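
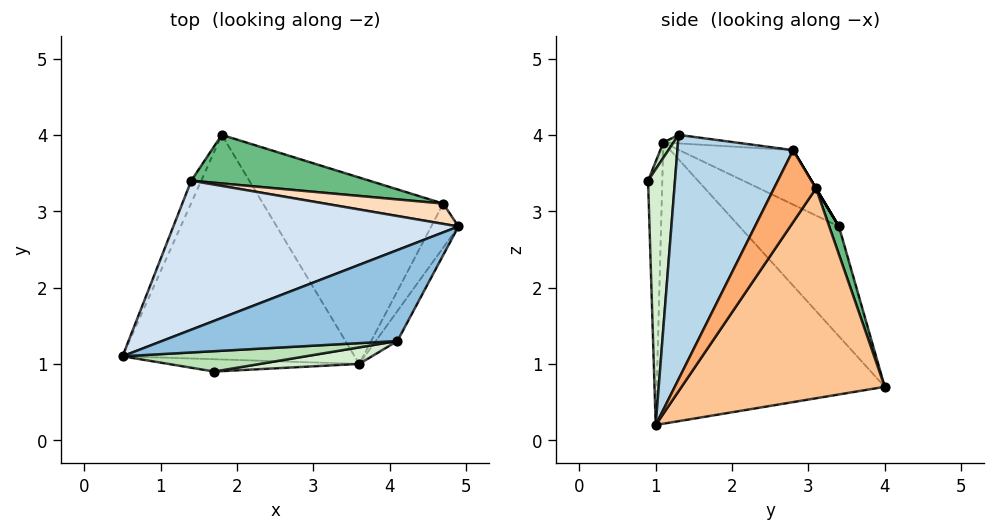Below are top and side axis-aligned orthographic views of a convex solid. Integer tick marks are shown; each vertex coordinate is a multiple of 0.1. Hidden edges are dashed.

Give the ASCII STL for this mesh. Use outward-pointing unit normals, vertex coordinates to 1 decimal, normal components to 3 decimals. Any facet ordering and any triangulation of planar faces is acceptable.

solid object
 facet normal -0.726 -0.336 -0.600
  outer loop
   vertex 3.6 1.0 0.2
   vertex 0.5 1.1 3.9
   vertex 1.8 4.0 0.7
  endloop
 endfacet
 facet normal -0.036 0.151 0.988
  outer loop
   vertex 4.1 1.3 4.0
   vertex 4.9 2.8 3.8
   vertex 0.5 1.1 3.9
  endloop
 endfacet
 facet normal 0.875 -0.477 -0.078
  outer loop
   vertex 4.1 1.3 4.0
   vertex 3.6 1.0 0.2
   vertex 4.9 2.8 3.8
  endloop
 endfacet
 facet normal -0.165 0.477 0.863
  outer loop
   vertex 1.4 3.4 2.8
   vertex 0.5 1.1 3.9
   vertex 4.9 2.8 3.8
  endloop
 endfacet
 facet normal -0.941 0.327 -0.086
  outer loop
   vertex 1.4 3.4 2.8
   vertex 1.8 4.0 0.7
   vertex 0.5 1.1 3.9
  endloop
 endfacet
 facet normal 0.935 0.033 -0.354
  outer loop
   vertex 4.7 3.1 3.3
   vertex 4.9 2.8 3.8
   vertex 3.6 1.0 0.2
  endloop
 endfacet
 facet normal 0.661 0.491 -0.567
  outer loop
   vertex 4.7 3.1 3.3
   vertex 3.6 1.0 0.2
   vertex 1.8 4.0 0.7
  endloop
 endfacet
 facet normal 0.000 0.857 0.514
  outer loop
   vertex 4.7 3.1 3.3
   vertex 1.4 3.4 2.8
   vertex 4.9 2.8 3.8
  endloop
 endfacet
 facet normal 0.044 0.958 0.282
  outer loop
   vertex 4.7 3.1 3.3
   vertex 1.8 4.0 0.7
   vertex 1.4 3.4 2.8
  endloop
 endfacet
 facet normal -0.229 -0.959 -0.166
  outer loop
   vertex 1.7 0.9 3.4
   vertex 0.5 1.1 3.9
   vertex 3.6 1.0 0.2
  endloop
 endfacet
 facet normal 0.037 -0.894 0.447
  outer loop
   vertex 1.7 0.9 3.4
   vertex 4.1 1.3 4.0
   vertex 0.5 1.1 3.9
  endloop
 endfacet
 facet normal 0.150 -0.987 0.058
  outer loop
   vertex 1.7 0.9 3.4
   vertex 3.6 1.0 0.2
   vertex 4.1 1.3 4.0
  endloop
 endfacet
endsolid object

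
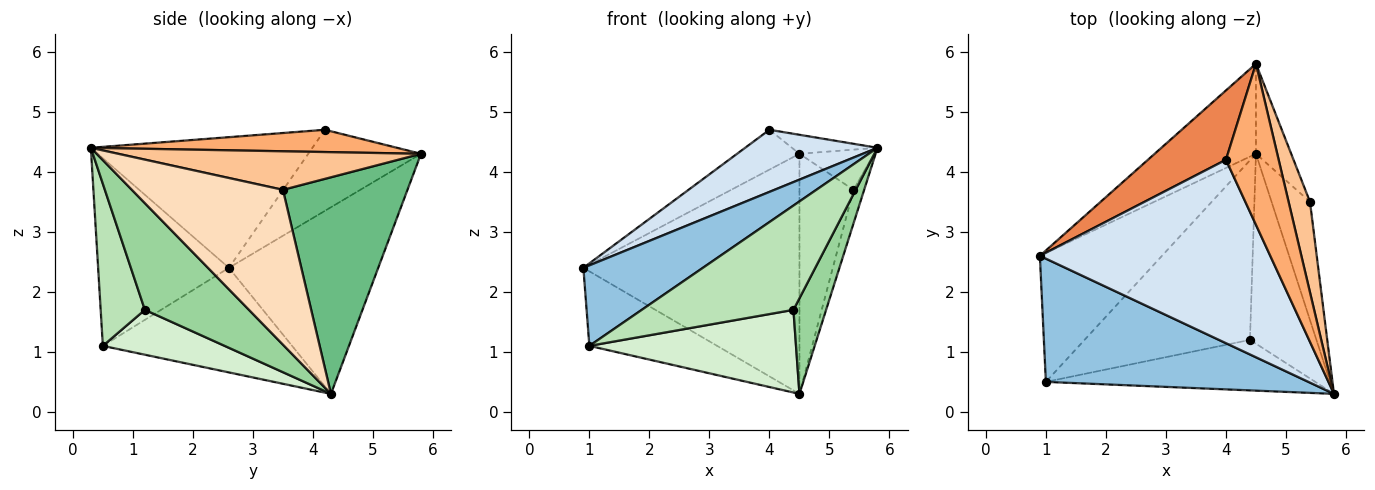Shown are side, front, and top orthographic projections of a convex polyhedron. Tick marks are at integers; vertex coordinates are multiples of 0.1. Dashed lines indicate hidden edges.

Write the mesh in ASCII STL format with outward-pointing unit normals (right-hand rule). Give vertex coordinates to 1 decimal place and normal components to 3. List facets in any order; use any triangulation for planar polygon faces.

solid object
 facet normal -0.543 0.786 -0.295
  outer loop
   vertex 4.5 4.3 0.3
   vertex 0.9 2.6 2.4
   vertex 4.5 5.8 4.3
  endloop
 endfacet
 facet normal -0.513 -0.469 0.718
  outer loop
   vertex 1.0 0.5 1.1
   vertex 5.8 0.3 4.4
   vertex 0.9 2.6 2.4
  endloop
 endfacet
 facet normal -0.596 0.402 -0.695
  outer loop
   vertex 1.0 0.5 1.1
   vertex 0.9 2.6 2.4
   vertex 4.5 4.3 0.3
  endloop
 endfacet
 facet normal -0.473 -0.283 0.834
  outer loop
   vertex 4.0 4.2 4.7
   vertex 0.9 2.6 2.4
   vertex 5.8 0.3 4.4
  endloop
 endfacet
 facet normal -0.669 0.370 0.644
  outer loop
   vertex 4.0 4.2 4.7
   vertex 4.5 5.8 4.3
   vertex 0.9 2.6 2.4
  endloop
 endfacet
 facet normal 0.387 0.108 0.916
  outer loop
   vertex 4.0 4.2 4.7
   vertex 5.8 0.3 4.4
   vertex 4.5 5.8 4.3
  endloop
 endfacet
 facet normal 0.855 0.211 0.475
  outer loop
   vertex 5.4 3.5 3.7
   vertex 4.5 5.8 4.3
   vertex 5.8 0.3 4.4
  endloop
 endfacet
 facet normal 0.968 0.068 -0.240
  outer loop
   vertex 5.4 3.5 3.7
   vertex 5.8 0.3 4.4
   vertex 4.5 4.3 0.3
  endloop
 endfacet
 facet normal 0.907 0.394 -0.148
  outer loop
   vertex 5.4 3.5 3.7
   vertex 4.5 4.3 0.3
   vertex 4.5 5.8 4.3
  endloop
 endfacet
 facet normal 0.820 -0.257 -0.511
  outer loop
   vertex 4.4 1.2 1.7
   vertex 4.5 4.3 0.3
   vertex 5.8 0.3 4.4
  endloop
 endfacet
 facet normal 0.254 -0.871 -0.422
  outer loop
   vertex 4.4 1.2 1.7
   vertex 5.8 0.3 4.4
   vertex 1.0 0.5 1.1
  endloop
 endfacet
 facet normal 0.239 -0.406 -0.882
  outer loop
   vertex 4.4 1.2 1.7
   vertex 1.0 0.5 1.1
   vertex 4.5 4.3 0.3
  endloop
 endfacet
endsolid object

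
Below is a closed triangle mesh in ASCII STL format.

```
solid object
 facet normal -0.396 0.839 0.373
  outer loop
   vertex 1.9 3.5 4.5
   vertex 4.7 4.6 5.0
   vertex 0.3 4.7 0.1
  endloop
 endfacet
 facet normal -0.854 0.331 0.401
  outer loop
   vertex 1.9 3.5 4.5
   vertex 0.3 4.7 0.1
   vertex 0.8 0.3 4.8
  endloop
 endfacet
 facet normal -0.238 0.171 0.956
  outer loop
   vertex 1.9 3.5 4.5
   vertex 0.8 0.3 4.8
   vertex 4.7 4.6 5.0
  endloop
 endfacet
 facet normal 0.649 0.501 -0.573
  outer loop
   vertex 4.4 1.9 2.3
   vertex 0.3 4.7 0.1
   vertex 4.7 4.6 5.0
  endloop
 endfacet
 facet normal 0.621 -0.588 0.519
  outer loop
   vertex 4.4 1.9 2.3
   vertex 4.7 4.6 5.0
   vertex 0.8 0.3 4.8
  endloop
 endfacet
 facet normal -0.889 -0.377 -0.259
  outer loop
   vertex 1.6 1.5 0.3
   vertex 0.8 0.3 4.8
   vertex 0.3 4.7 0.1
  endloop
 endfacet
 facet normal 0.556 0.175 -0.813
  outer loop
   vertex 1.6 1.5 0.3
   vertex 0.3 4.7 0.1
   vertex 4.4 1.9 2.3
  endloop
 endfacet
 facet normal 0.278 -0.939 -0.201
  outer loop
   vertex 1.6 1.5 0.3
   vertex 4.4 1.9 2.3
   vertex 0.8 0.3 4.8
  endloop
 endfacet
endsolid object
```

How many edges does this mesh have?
12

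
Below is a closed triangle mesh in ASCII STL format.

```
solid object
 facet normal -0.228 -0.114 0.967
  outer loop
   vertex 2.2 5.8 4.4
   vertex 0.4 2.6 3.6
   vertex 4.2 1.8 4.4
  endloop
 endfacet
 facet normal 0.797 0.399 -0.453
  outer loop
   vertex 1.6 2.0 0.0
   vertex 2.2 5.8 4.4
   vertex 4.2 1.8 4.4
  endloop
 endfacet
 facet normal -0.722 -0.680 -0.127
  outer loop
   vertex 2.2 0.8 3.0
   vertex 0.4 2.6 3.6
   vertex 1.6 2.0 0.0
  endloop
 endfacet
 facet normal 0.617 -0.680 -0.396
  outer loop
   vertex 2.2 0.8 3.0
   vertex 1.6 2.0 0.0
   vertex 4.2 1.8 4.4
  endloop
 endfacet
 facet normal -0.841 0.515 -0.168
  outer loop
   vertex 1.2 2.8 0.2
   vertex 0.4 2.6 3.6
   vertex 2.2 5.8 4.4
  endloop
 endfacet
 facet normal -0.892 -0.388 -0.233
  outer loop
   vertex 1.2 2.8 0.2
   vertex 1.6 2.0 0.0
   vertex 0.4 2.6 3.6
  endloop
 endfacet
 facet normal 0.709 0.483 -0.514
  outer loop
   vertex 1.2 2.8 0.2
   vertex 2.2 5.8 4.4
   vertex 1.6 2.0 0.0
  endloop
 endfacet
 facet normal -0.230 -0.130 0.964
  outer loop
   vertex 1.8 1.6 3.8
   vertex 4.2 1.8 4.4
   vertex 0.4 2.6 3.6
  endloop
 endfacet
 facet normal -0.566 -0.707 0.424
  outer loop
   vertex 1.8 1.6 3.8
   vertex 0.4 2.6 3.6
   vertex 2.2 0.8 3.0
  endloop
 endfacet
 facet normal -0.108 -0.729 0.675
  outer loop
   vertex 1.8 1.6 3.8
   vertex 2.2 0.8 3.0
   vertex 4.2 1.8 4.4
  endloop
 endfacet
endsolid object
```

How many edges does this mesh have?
15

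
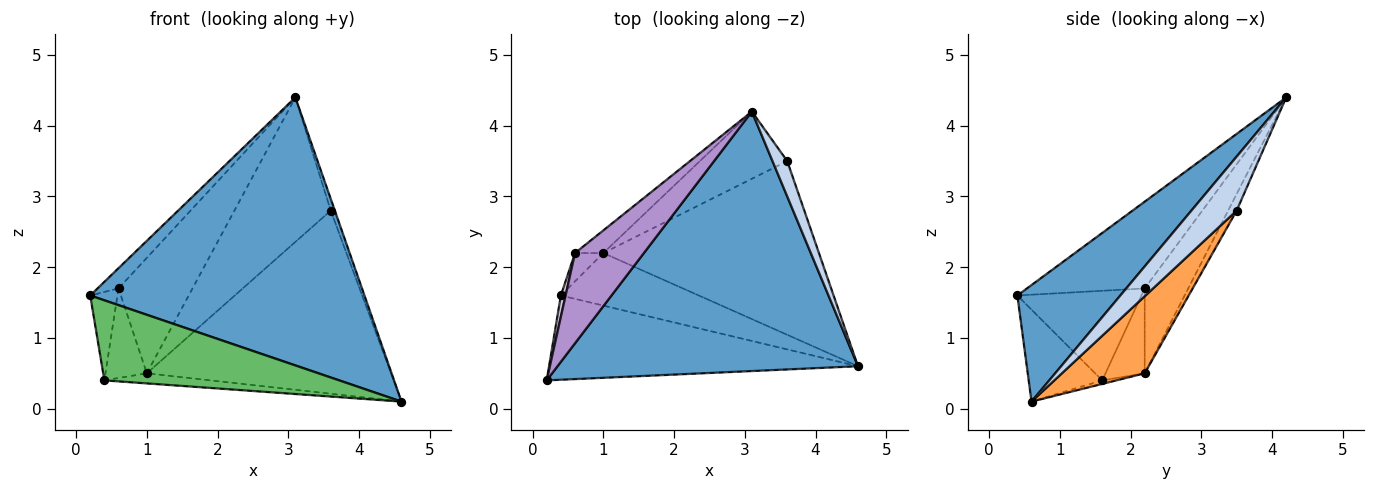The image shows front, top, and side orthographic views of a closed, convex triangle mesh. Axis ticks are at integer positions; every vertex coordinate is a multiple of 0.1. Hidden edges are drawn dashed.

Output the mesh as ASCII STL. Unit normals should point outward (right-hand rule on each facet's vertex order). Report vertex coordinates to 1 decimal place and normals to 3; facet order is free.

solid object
 facet normal 0.260 -0.694 0.672
  outer loop
   vertex 3.1 4.2 4.4
   vertex 0.2 0.4 1.6
   vertex 4.6 0.6 0.1
  endloop
 endfacet
 facet normal 0.961 0.087 0.262
  outer loop
   vertex 3.6 3.5 2.8
   vertex 3.1 4.2 4.4
   vertex 4.6 0.6 0.1
  endloop
 endfacet
 facet normal 0.239 0.705 -0.668
  outer loop
   vertex 1.0 2.2 0.5
   vertex 3.6 3.5 2.8
   vertex 4.6 0.6 0.1
  endloop
 endfacet
 facet normal -0.080 0.904 -0.420
  outer loop
   vertex 1.0 2.2 0.5
   vertex 3.1 4.2 4.4
   vertex 3.6 3.5 2.8
  endloop
 endfacet
 facet normal -0.211 -0.673 -0.709
  outer loop
   vertex 0.4 1.6 0.4
   vertex 4.6 0.6 0.1
   vertex 0.2 0.4 1.6
  endloop
 endfacet
 facet normal -0.025 0.189 -0.982
  outer loop
   vertex 0.4 1.6 0.4
   vertex 1.0 2.2 0.5
   vertex 4.6 0.6 0.1
  endloop
 endfacet
 facet normal -0.500 0.850 -0.167
  outer loop
   vertex 0.6 2.2 1.7
   vertex 3.1 4.2 4.4
   vertex 1.0 2.2 0.5
  endloop
 endfacet
 facet normal -0.670 0.708 -0.223
  outer loop
   vertex 0.6 2.2 1.7
   vertex 1.0 2.2 0.5
   vertex 0.4 1.6 0.4
  endloop
 endfacet
 facet normal -0.776 0.138 0.616
  outer loop
   vertex 0.6 2.2 1.7
   vertex 0.2 0.4 1.6
   vertex 3.1 4.2 4.4
  endloop
 endfacet
 facet normal -0.975 0.214 0.051
  outer loop
   vertex 0.6 2.2 1.7
   vertex 0.4 1.6 0.4
   vertex 0.2 0.4 1.6
  endloop
 endfacet
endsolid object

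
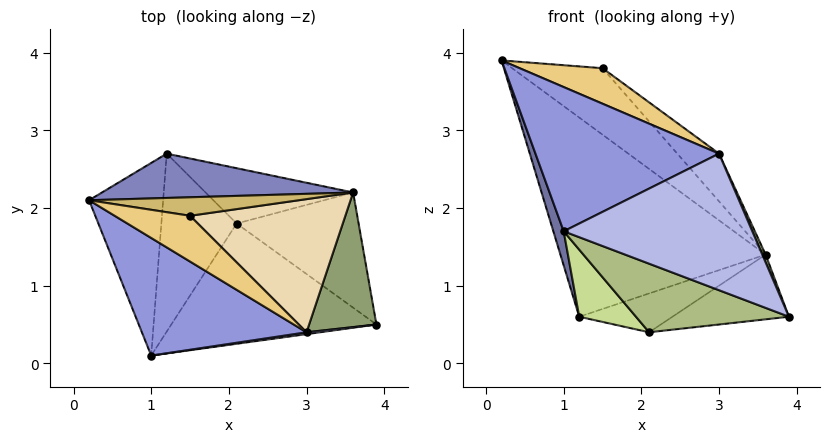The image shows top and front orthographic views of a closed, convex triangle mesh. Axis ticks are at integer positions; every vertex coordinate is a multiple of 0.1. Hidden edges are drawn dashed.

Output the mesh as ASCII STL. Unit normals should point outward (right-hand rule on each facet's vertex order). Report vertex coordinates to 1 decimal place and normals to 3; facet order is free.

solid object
 facet normal -0.953 -0.053 -0.298
  outer loop
   vertex 1.2 2.7 0.6
   vertex 1.0 0.1 1.7
   vertex 0.2 2.1 3.9
  endloop
 endfacet
 facet normal 0.130 0.968 0.215
  outer loop
   vertex 3.6 2.2 1.4
   vertex 1.2 2.7 0.6
   vertex 0.2 2.1 3.9
  endloop
 endfacet
 facet normal -0.196 -0.760 0.620
  outer loop
   vertex 3.0 0.4 2.7
   vertex 0.2 2.1 3.9
   vertex 1.0 0.1 1.7
  endloop
 endfacet
 facet normal 0.142 -0.990 0.014
  outer loop
   vertex 3.0 0.4 2.7
   vertex 1.0 0.1 1.7
   vertex 3.9 0.5 0.6
  endloop
 endfacet
 facet normal 0.919 -0.023 0.393
  outer loop
   vertex 3.0 0.4 2.7
   vertex 3.9 0.5 0.6
   vertex 3.6 2.2 1.4
  endloop
 endfacet
 facet normal -0.253 -0.479 -0.841
  outer loop
   vertex 2.1 1.8 0.4
   vertex 3.9 0.5 0.6
   vertex 1.0 0.1 1.7
  endloop
 endfacet
 facet normal -0.489 -0.308 -0.816
  outer loop
   vertex 2.1 1.8 0.4
   vertex 1.0 0.1 1.7
   vertex 1.2 2.7 0.6
  endloop
 endfacet
 facet normal 0.411 0.447 -0.795
  outer loop
   vertex 2.1 1.8 0.4
   vertex 3.6 2.2 1.4
   vertex 3.9 0.5 0.6
  endloop
 endfacet
 facet normal 0.365 0.535 -0.762
  outer loop
   vertex 2.1 1.8 0.4
   vertex 1.2 2.7 0.6
   vertex 3.6 2.2 1.4
  endloop
 endfacet
 facet normal 0.166 0.950 0.264
  outer loop
   vertex 1.5 1.9 3.8
   vertex 3.6 2.2 1.4
   vertex 0.2 2.1 3.9
  endloop
 endfacet
 facet normal -0.034 -0.613 0.790
  outer loop
   vertex 1.5 1.9 3.8
   vertex 0.2 2.1 3.9
   vertex 3.0 0.4 2.7
  endloop
 endfacet
 facet normal 0.717 0.235 0.657
  outer loop
   vertex 1.5 1.9 3.8
   vertex 3.0 0.4 2.7
   vertex 3.6 2.2 1.4
  endloop
 endfacet
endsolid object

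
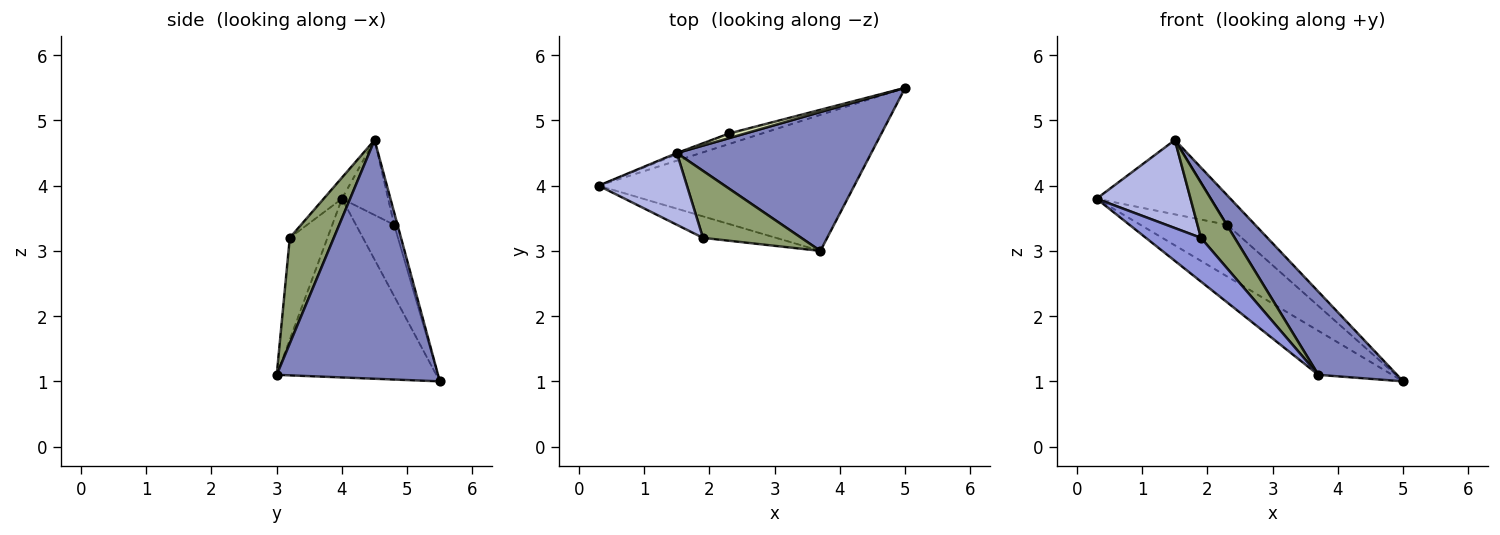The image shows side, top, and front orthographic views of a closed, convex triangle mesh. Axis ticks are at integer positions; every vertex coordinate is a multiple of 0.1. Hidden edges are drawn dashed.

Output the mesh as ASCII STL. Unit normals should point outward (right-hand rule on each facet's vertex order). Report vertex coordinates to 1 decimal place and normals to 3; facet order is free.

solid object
 facet normal -0.554 0.256 -0.792
  outer loop
   vertex 3.7 3.0 1.1
   vertex 0.3 4.0 3.8
   vertex 5.0 5.5 1.0
  endloop
 endfacet
 facet normal 0.725 -0.354 0.591
  outer loop
   vertex 1.5 4.5 4.7
   vertex 3.7 3.0 1.1
   vertex 5.0 5.5 1.0
  endloop
 endfacet
 facet normal -0.523 -0.765 -0.376
  outer loop
   vertex 1.9 3.2 3.2
   vertex 0.3 4.0 3.8
   vertex 3.7 3.0 1.1
  endloop
 endfacet
 facet normal -0.149 -0.767 0.625
  outer loop
   vertex 1.9 3.2 3.2
   vertex 1.5 4.5 4.7
   vertex 0.3 4.0 3.8
  endloop
 endfacet
 facet normal 0.639 -0.489 0.594
  outer loop
   vertex 1.9 3.2 3.2
   vertex 3.7 3.0 1.1
   vertex 1.5 4.5 4.7
  endloop
 endfacet
 facet normal -0.397 0.899 -0.184
  outer loop
   vertex 2.3 4.8 3.4
   vertex 5.0 5.5 1.0
   vertex 0.3 4.0 3.8
  endloop
 endfacet
 facet normal -0.374 0.927 -0.016
  outer loop
   vertex 2.3 4.8 3.4
   vertex 0.3 4.0 3.8
   vertex 1.5 4.5 4.7
  endloop
 endfacet
 facet normal -0.117 0.981 0.154
  outer loop
   vertex 2.3 4.8 3.4
   vertex 1.5 4.5 4.7
   vertex 5.0 5.5 1.0
  endloop
 endfacet
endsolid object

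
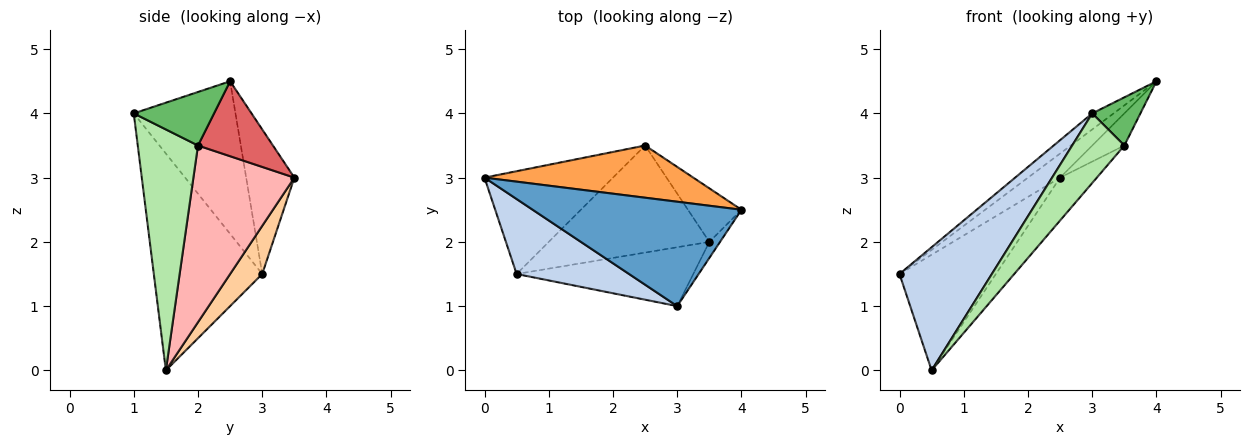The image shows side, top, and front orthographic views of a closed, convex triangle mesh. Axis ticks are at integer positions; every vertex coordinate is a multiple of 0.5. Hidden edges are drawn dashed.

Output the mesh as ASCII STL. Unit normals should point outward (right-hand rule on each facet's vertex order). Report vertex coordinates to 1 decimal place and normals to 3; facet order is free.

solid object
 facet normal -0.586 0.123 0.801
  outer loop
   vertex 3.0 1.0 4.0
   vertex 4.0 2.5 4.5
   vertex 0.0 3.0 1.5
  endloop
 endfacet
 facet normal -0.708 -0.603 0.367
  outer loop
   vertex 0.5 1.5 0.0
   vertex 3.0 1.0 4.0
   vertex 0.0 3.0 1.5
  endloop
 endfacet
 facet normal -0.532 0.355 0.769
  outer loop
   vertex 2.5 3.5 3.0
   vertex 0.0 3.0 1.5
   vertex 4.0 2.5 4.5
  endloop
 endfacet
 facet normal 0.242 0.725 -0.645
  outer loop
   vertex 2.5 3.5 3.0
   vertex 0.5 1.5 0.0
   vertex 0.0 3.0 1.5
  endloop
 endfacet
 facet normal 0.845 -0.507 -0.169
  outer loop
   vertex 3.5 2.0 3.5
   vertex 4.0 2.5 4.5
   vertex 3.0 1.0 4.0
  endloop
 endfacet
 facet normal 0.661 -0.573 -0.485
  outer loop
   vertex 3.5 2.0 3.5
   vertex 3.0 1.0 4.0
   vertex 0.5 1.5 0.0
  endloop
 endfacet
 facet normal 0.768 0.329 -0.549
  outer loop
   vertex 3.5 2.0 3.5
   vertex 2.5 3.5 3.0
   vertex 4.0 2.5 4.5
  endloop
 endfacet
 facet normal 0.715 0.260 -0.650
  outer loop
   vertex 3.5 2.0 3.5
   vertex 0.5 1.5 0.0
   vertex 2.5 3.5 3.0
  endloop
 endfacet
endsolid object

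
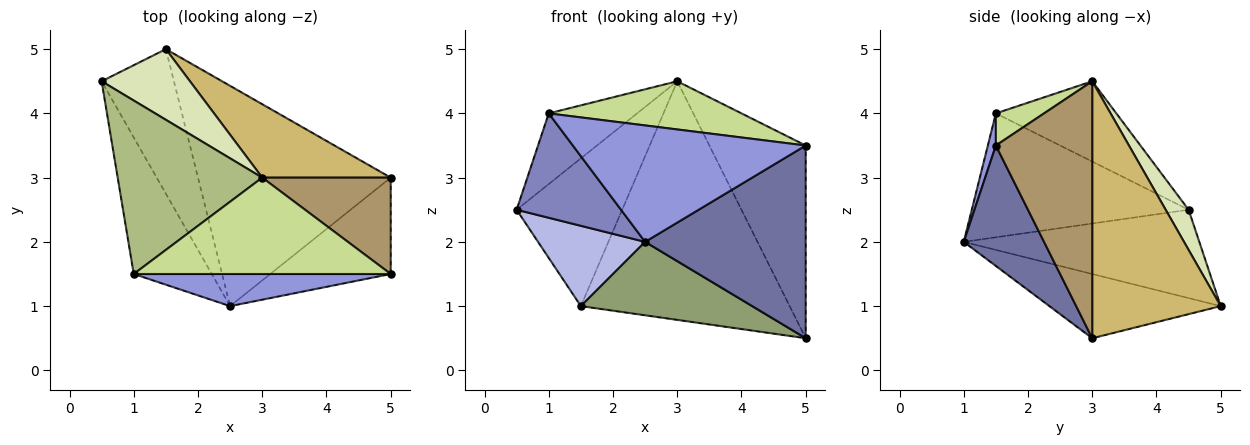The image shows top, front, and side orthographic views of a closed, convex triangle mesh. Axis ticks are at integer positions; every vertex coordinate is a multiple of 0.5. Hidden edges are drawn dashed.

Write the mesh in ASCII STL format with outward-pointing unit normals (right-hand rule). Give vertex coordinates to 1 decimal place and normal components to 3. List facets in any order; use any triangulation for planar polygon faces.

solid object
 facet normal 0.408 -0.816 -0.408
  outer loop
   vertex 5.0 3.0 0.5
   vertex 5.0 1.5 3.5
   vertex 2.5 1.0 2.0
  endloop
 endfacet
 facet normal -0.784 -0.377 -0.493
  outer loop
   vertex 1.0 1.5 4.0
   vertex 0.5 4.5 2.5
   vertex 2.5 1.0 2.0
  endloop
 endfacet
 facet normal 0.033 -0.963 0.266
  outer loop
   vertex 1.0 1.5 4.0
   vertex 2.5 1.0 2.0
   vertex 5.0 1.5 3.5
  endloop
 endfacet
 facet normal -0.730 -0.332 -0.597
  outer loop
   vertex 1.5 5.0 1.0
   vertex 2.5 1.0 2.0
   vertex 0.5 4.5 2.5
  endloop
 endfacet
 facet normal -0.302 -0.302 -0.905
  outer loop
   vertex 1.5 5.0 1.0
   vertex 5.0 3.0 0.5
   vertex 2.5 1.0 2.0
  endloop
 endfacet
 facet normal -0.457 0.335 0.823
  outer loop
   vertex 3.0 3.0 4.5
   vertex 0.5 4.5 2.5
   vertex 1.0 1.5 4.0
  endloop
 endfacet
 facet normal 0.111 -0.444 0.889
  outer loop
   vertex 3.0 3.0 4.5
   vertex 1.0 1.5 4.0
   vertex 5.0 1.5 3.5
  endloop
 endfacet
 facet normal 0.192 0.885 0.423
  outer loop
   vertex 3.0 3.0 4.5
   vertex 1.5 5.0 1.0
   vertex 0.5 4.5 2.5
  endloop
 endfacet
 facet normal 0.667 0.667 0.333
  outer loop
   vertex 3.0 3.0 4.5
   vertex 5.0 1.5 3.5
   vertex 5.0 3.0 0.5
  endloop
 endfacet
 facet normal 0.507 0.824 0.253
  outer loop
   vertex 3.0 3.0 4.5
   vertex 5.0 3.0 0.5
   vertex 1.5 5.0 1.0
  endloop
 endfacet
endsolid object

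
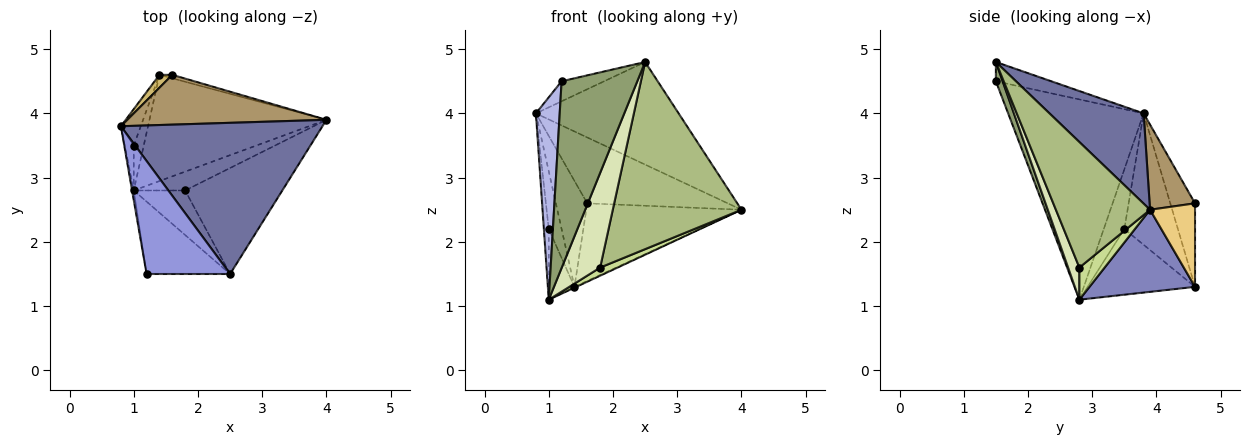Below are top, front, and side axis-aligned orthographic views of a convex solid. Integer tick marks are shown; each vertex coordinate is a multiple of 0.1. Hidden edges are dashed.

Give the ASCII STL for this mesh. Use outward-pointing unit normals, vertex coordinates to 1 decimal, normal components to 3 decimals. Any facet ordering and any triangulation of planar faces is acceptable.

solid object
 facet normal 0.347 0.527 0.776
  outer loop
   vertex 2.5 1.5 4.8
   vertex 4.0 3.9 2.5
   vertex 0.8 3.8 4.0
  endloop
 endfacet
 facet normal 0.421 0.007 -0.907
  outer loop
   vertex 1.4 4.6 1.3
   vertex 4.0 3.9 2.5
   vertex 1.0 2.8 1.1
  endloop
 endfacet
 facet normal -0.222 0.170 0.960
  outer loop
   vertex 1.2 1.5 4.5
   vertex 2.5 1.5 4.8
   vertex 0.8 3.8 4.0
  endloop
 endfacet
 facet normal -0.985 -0.173 -0.008
  outer loop
   vertex 1.2 1.5 4.5
   vertex 0.8 3.8 4.0
   vertex 1.0 2.8 1.1
  endloop
 endfacet
 facet normal 0.083 -0.929 -0.360
  outer loop
   vertex 1.2 1.5 4.5
   vertex 1.0 2.8 1.1
   vertex 2.5 1.5 4.8
  endloop
 endfacet
 facet normal 0.537 -0.734 -0.416
  outer loop
   vertex 1.8 2.8 1.6
   vertex 4.0 3.9 2.5
   vertex 2.5 1.5 4.8
  endloop
 endfacet
 facet normal 0.498 -0.344 -0.796
  outer loop
   vertex 1.8 2.8 1.6
   vertex 1.0 2.8 1.1
   vertex 4.0 3.9 2.5
  endloop
 endfacet
 facet normal 0.257 -0.874 -0.411
  outer loop
   vertex 1.8 2.8 1.6
   vertex 2.5 1.5 4.8
   vertex 1.0 2.8 1.1
  endloop
 endfacet
 facet normal 0.250 0.772 0.584
  outer loop
   vertex 1.6 4.6 2.6
   vertex 0.8 3.8 4.0
   vertex 4.0 3.9 2.5
  endloop
 endfacet
 facet normal -0.616 0.782 0.095
  outer loop
   vertex 1.6 4.6 2.6
   vertex 1.4 4.6 1.3
   vertex 0.8 3.8 4.0
  endloop
 endfacet
 facet normal 0.278 0.960 -0.043
  outer loop
   vertex 1.6 4.6 2.6
   vertex 4.0 3.9 2.5
   vertex 1.4 4.6 1.3
  endloop
 endfacet
 facet normal -0.963 0.228 -0.145
  outer loop
   vertex 1.0 3.5 2.2
   vertex 1.0 2.8 1.1
   vertex 0.8 3.8 4.0
  endloop
 endfacet
 facet normal -0.962 0.231 -0.145
  outer loop
   vertex 1.0 3.5 2.2
   vertex 0.8 3.8 4.0
   vertex 1.4 4.6 1.3
  endloop
 endfacet
 facet normal -0.962 0.230 -0.146
  outer loop
   vertex 1.0 3.5 2.2
   vertex 1.4 4.6 1.3
   vertex 1.0 2.8 1.1
  endloop
 endfacet
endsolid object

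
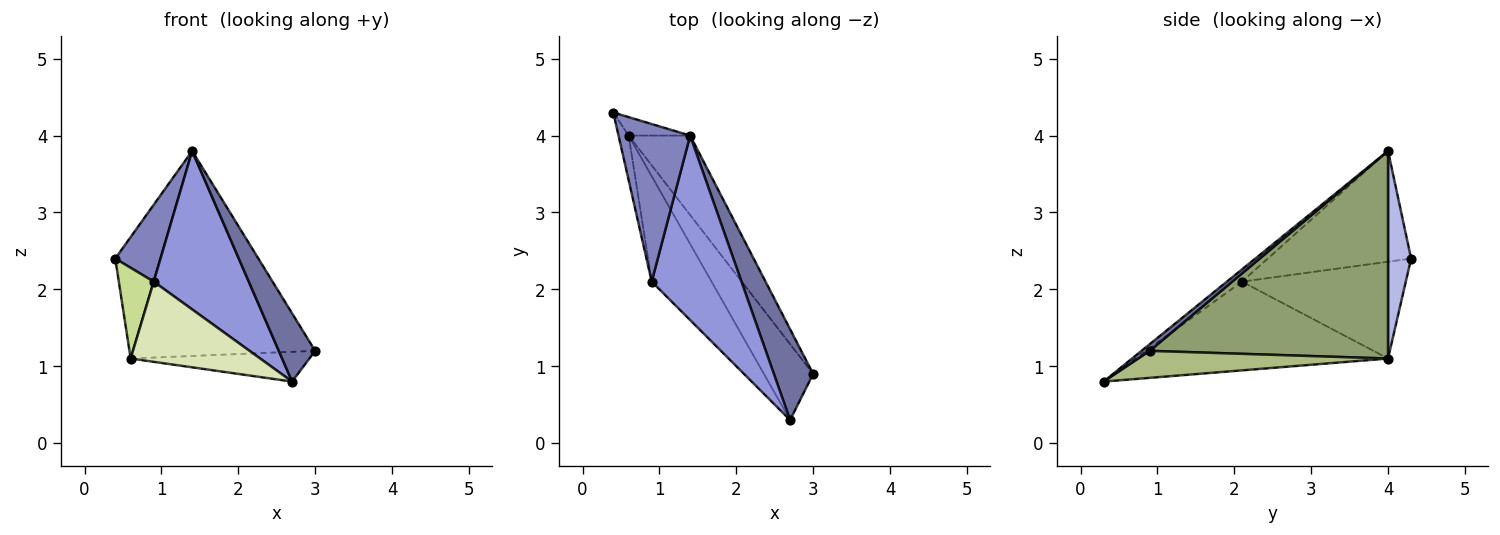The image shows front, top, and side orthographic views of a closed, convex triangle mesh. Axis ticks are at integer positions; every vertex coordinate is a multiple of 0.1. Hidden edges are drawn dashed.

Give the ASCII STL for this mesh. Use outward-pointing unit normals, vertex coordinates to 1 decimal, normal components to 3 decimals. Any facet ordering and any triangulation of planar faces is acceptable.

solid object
 facet normal 0.134 -0.595 0.792
  outer loop
   vertex 2.7 0.3 0.8
   vertex 3.0 0.9 1.2
   vertex 1.4 4.0 3.8
  endloop
 endfacet
 facet normal -0.812 -0.256 0.525
  outer loop
   vertex 0.9 2.1 2.1
   vertex 1.4 4.0 3.8
   vertex 0.4 4.3 2.4
  endloop
 endfacet
 facet normal -0.103 -0.648 0.755
  outer loop
   vertex 0.9 2.1 2.1
   vertex 2.7 0.3 0.8
   vertex 1.4 4.0 3.8
  endloop
 endfacet
 facet normal 0.452 0.882 -0.134
  outer loop
   vertex 0.6 4.0 1.1
   vertex 0.4 4.3 2.4
   vertex 1.4 4.0 3.8
  endloop
 endfacet
 facet normal 0.773 0.591 -0.229
  outer loop
   vertex 0.6 4.0 1.1
   vertex 1.4 4.0 3.8
   vertex 3.0 0.9 1.2
  endloop
 endfacet
 facet normal 0.455 0.325 -0.829
  outer loop
   vertex 0.6 4.0 1.1
   vertex 3.0 0.9 1.2
   vertex 2.7 0.3 0.8
  endloop
 endfacet
 facet normal -0.973 -0.207 -0.102
  outer loop
   vertex 0.6 4.0 1.1
   vertex 0.9 2.1 2.1
   vertex 0.4 4.3 2.4
  endloop
 endfacet
 facet normal -0.763 -0.391 -0.515
  outer loop
   vertex 0.6 4.0 1.1
   vertex 2.7 0.3 0.8
   vertex 0.9 2.1 2.1
  endloop
 endfacet
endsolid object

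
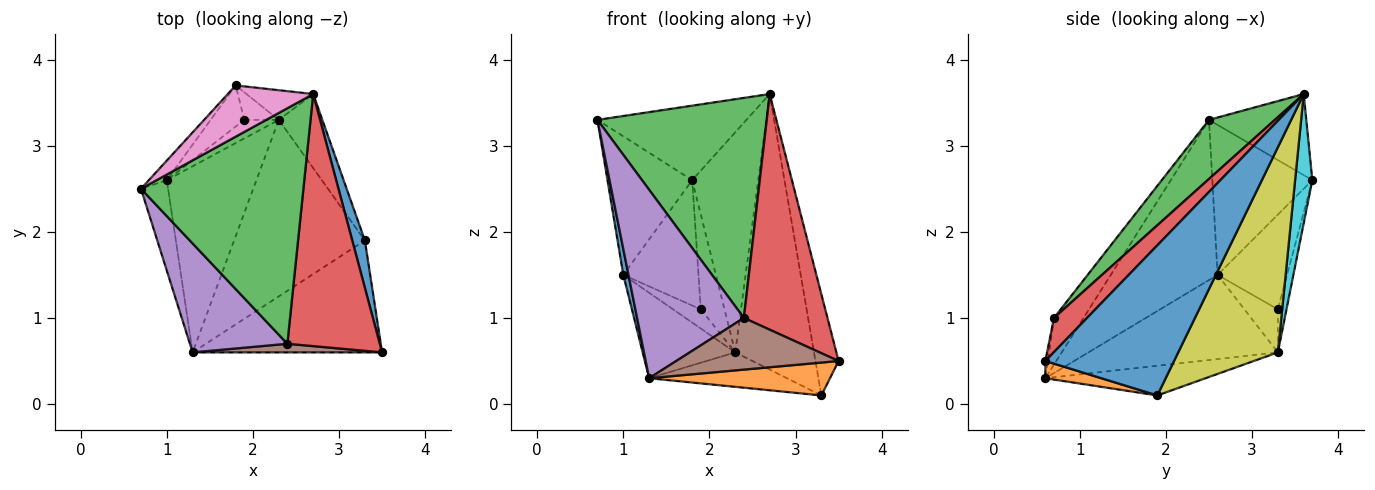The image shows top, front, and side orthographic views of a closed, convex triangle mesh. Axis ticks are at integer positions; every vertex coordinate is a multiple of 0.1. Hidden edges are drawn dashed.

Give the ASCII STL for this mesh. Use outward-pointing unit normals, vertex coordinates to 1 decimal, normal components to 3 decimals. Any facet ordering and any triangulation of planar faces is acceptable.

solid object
 facet normal 0.981 0.176 0.083
  outer loop
   vertex 3.3 1.9 0.1
   vertex 2.7 3.6 3.6
   vertex 3.5 0.6 0.5
  endloop
 endfacet
 facet normal 0.087 -0.281 -0.956
  outer loop
   vertex 1.3 0.6 0.3
   vertex 3.3 1.9 0.1
   vertex 3.5 0.6 0.5
  endloop
 endfacet
 facet normal 0.257 -0.660 0.706
  outer loop
   vertex 2.4 0.7 1.0
   vertex 2.7 3.6 3.6
   vertex 0.7 2.5 3.3
  endloop
 endfacet
 facet normal 0.261 -0.659 0.705
  outer loop
   vertex 2.4 0.7 1.0
   vertex 3.5 0.6 0.5
   vertex 2.7 3.6 3.6
  endloop
 endfacet
 facet normal -0.233 -0.842 0.487
  outer loop
   vertex 2.4 0.7 1.0
   vertex 0.7 2.5 3.3
   vertex 1.3 0.6 0.3
  endloop
 endfacet
 facet normal -0.015 -0.986 0.164
  outer loop
   vertex 2.4 0.7 1.0
   vertex 1.3 0.6 0.3
   vertex 3.5 0.6 0.5
  endloop
 endfacet
 facet normal -0.474 0.726 0.499
  outer loop
   vertex 1.8 3.7 2.6
   vertex 0.7 2.5 3.3
   vertex 2.7 3.6 3.6
  endloop
 endfacet
 facet normal -0.217 0.187 -0.958
  outer loop
   vertex 2.3 3.3 0.6
   vertex 3.3 1.9 0.1
   vertex 1.3 0.6 0.3
  endloop
 endfacet
 facet normal 0.774 0.612 -0.164
  outer loop
   vertex 2.3 3.3 0.6
   vertex 2.7 3.6 3.6
   vertex 3.3 1.9 0.1
  endloop
 endfacet
 facet normal 0.250 0.959 -0.129
  outer loop
   vertex 2.3 3.3 0.6
   vertex 1.8 3.7 2.6
   vertex 2.7 3.6 3.6
  endloop
 endfacet
 facet normal -0.985 -0.048 -0.167
  outer loop
   vertex 1.0 2.6 1.5
   vertex 1.3 0.6 0.3
   vertex 0.7 2.5 3.3
  endloop
 endfacet
 facet normal -0.649 0.317 -0.691
  outer loop
   vertex 1.0 2.6 1.5
   vertex 2.3 3.3 0.6
   vertex 1.3 0.6 0.3
  endloop
 endfacet
 facet normal -0.760 0.644 -0.091
  outer loop
   vertex 1.0 2.6 1.5
   vertex 0.7 2.5 3.3
   vertex 1.8 3.7 2.6
  endloop
 endfacet
 facet normal -0.330 0.907 -0.264
  outer loop
   vertex 1.9 3.3 1.1
   vertex 1.8 3.7 2.6
   vertex 2.3 3.3 0.6
  endloop
 endfacet
 facet normal -0.660 0.714 -0.234
  outer loop
   vertex 1.9 3.3 1.1
   vertex 1.0 2.6 1.5
   vertex 1.8 3.7 2.6
  endloop
 endfacet
 facet normal -0.656 0.543 -0.524
  outer loop
   vertex 1.9 3.3 1.1
   vertex 2.3 3.3 0.6
   vertex 1.0 2.6 1.5
  endloop
 endfacet
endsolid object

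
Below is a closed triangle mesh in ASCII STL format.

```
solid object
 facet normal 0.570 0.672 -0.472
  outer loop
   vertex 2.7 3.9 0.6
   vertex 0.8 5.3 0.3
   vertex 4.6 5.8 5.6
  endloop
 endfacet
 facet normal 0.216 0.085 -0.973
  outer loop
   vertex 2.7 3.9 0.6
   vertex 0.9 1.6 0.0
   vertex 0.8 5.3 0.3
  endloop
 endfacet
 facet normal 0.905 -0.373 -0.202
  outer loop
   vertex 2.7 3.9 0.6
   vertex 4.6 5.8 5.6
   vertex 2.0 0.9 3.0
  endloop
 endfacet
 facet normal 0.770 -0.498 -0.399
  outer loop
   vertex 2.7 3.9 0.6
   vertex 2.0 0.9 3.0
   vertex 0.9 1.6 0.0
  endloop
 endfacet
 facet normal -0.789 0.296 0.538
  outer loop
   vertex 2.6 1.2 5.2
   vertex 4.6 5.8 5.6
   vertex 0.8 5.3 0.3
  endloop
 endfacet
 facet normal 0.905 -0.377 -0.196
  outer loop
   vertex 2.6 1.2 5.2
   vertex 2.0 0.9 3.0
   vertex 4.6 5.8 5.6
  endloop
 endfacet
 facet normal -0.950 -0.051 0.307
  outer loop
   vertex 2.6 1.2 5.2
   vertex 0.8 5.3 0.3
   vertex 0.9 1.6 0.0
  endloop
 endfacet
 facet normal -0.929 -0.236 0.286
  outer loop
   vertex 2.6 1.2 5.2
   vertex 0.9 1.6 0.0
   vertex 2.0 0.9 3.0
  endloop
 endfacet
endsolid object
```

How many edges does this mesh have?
12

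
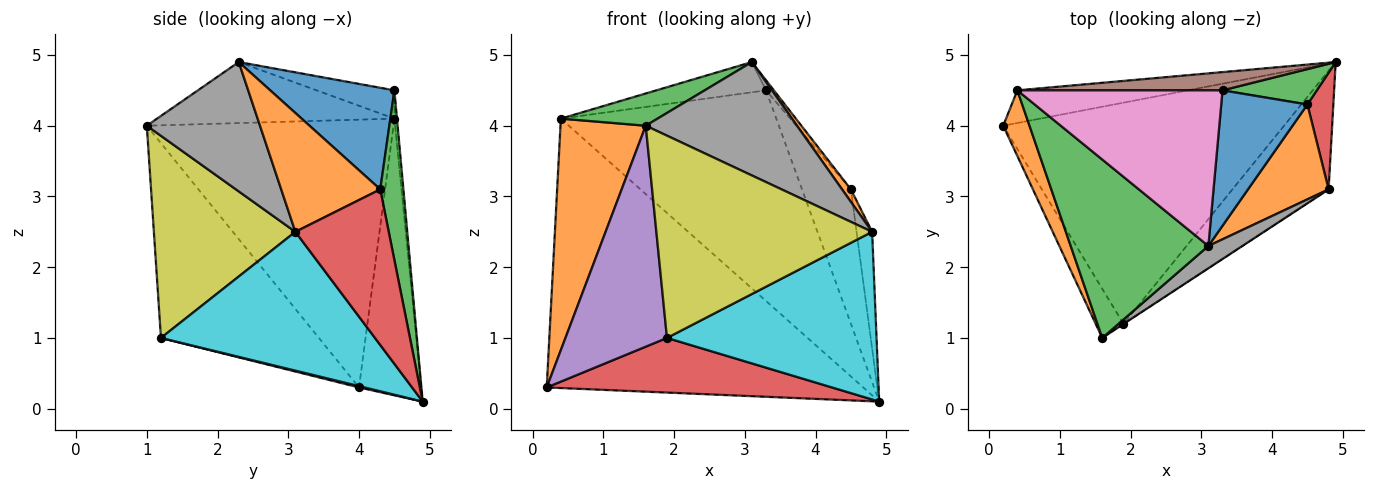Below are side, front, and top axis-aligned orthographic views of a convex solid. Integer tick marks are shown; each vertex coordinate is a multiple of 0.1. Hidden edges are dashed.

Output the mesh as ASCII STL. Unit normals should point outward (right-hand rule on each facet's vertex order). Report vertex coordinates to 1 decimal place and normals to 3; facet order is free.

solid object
 facet normal -0.192 0.974 -0.118
  outer loop
   vertex 0.4 4.5 4.1
   vertex 4.9 4.9 0.1
   vertex 0.2 4.0 0.3
  endloop
 endfacet
 facet normal -0.941 -0.325 0.092
  outer loop
   vertex 0.4 4.5 4.1
   vertex 0.2 4.0 0.3
   vertex 1.6 1.0 4.0
  endloop
 endfacet
 facet normal -0.400 -0.163 0.902
  outer loop
   vertex 0.4 4.5 4.1
   vertex 1.6 1.0 4.0
   vertex 3.1 2.3 4.9
  endloop
 endfacet
 facet normal 0.005 -0.240 -0.971
  outer loop
   vertex 1.9 1.2 1.0
   vertex 0.2 4.0 0.3
   vertex 4.9 4.9 0.1
  endloop
 endfacet
 facet normal -0.835 -0.537 -0.119
  outer loop
   vertex 1.9 1.2 1.0
   vertex 1.6 1.0 4.0
   vertex 0.2 4.0 0.3
  endloop
 endfacet
 facet normal -0.012 0.996 0.086
  outer loop
   vertex 3.3 4.5 4.5
   vertex 4.9 4.9 0.1
   vertex 0.4 4.5 4.1
  endloop
 endfacet
 facet normal -0.134 0.189 0.973
  outer loop
   vertex 3.3 4.5 4.5
   vertex 0.4 4.5 4.1
   vertex 3.1 2.3 4.9
  endloop
 endfacet
 facet normal 0.592 -0.791 0.156
  outer loop
   vertex 4.8 3.1 2.5
   vertex 3.1 2.3 4.9
   vertex 1.6 1.0 4.0
  endloop
 endfacet
 facet normal 0.548 -0.836 -0.001
  outer loop
   vertex 4.8 3.1 2.5
   vertex 1.6 1.0 4.0
   vertex 1.9 1.2 1.0
  endloop
 endfacet
 facet normal 0.640 -0.627 -0.444
  outer loop
   vertex 4.8 3.1 2.5
   vertex 1.9 1.2 1.0
   vertex 4.9 4.9 0.1
  endloop
 endfacet
 facet normal 0.762 0.048 0.646
  outer loop
   vertex 4.5 4.3 3.1
   vertex 3.3 4.5 4.5
   vertex 3.1 2.3 4.9
  endloop
 endfacet
 facet normal 0.825 -0.074 0.560
  outer loop
   vertex 4.5 4.3 3.1
   vertex 3.1 2.3 4.9
   vertex 4.8 3.1 2.5
  endloop
 endfacet
 facet normal 0.416 0.879 0.231
  outer loop
   vertex 4.5 4.3 3.1
   vertex 4.9 4.9 0.1
   vertex 3.3 4.5 4.5
  endloop
 endfacet
 facet normal 0.973 0.162 0.162
  outer loop
   vertex 4.5 4.3 3.1
   vertex 4.8 3.1 2.5
   vertex 4.9 4.9 0.1
  endloop
 endfacet
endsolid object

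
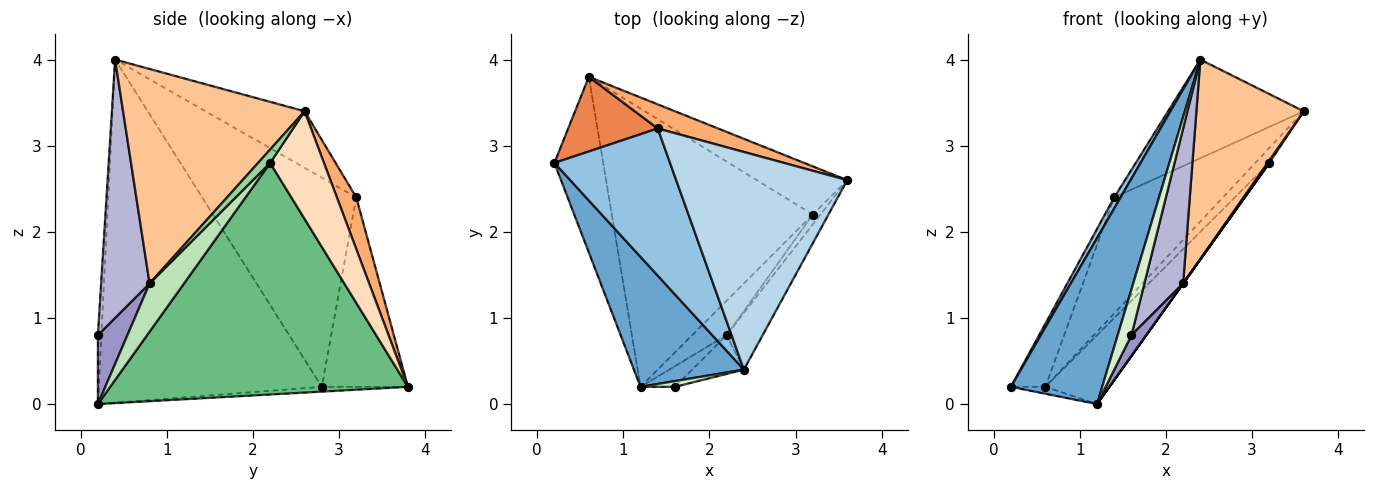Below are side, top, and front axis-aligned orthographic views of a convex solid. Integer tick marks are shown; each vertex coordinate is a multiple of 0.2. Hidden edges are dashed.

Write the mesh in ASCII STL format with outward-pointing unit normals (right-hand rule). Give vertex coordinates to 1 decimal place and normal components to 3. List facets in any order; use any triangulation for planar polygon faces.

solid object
 facet normal -0.887 -0.363 0.284
  outer loop
   vertex 2.4 0.4 4.0
   vertex 0.2 2.8 0.2
   vertex 1.2 0.2 0.0
  endloop
 endfacet
 facet normal -0.875 -0.036 0.484
  outer loop
   vertex 1.4 3.2 2.4
   vertex 0.2 2.8 0.2
   vertex 2.4 0.4 4.0
  endloop
 endfacet
 facet normal -0.289 0.395 0.872
  outer loop
   vertex 1.4 3.2 2.4
   vertex 2.4 0.4 4.0
   vertex 3.6 2.6 3.4
  endloop
 endfacet
 facet normal -0.097 0.039 -0.994
  outer loop
   vertex 0.6 3.8 0.2
   vertex 1.2 0.2 0.0
   vertex 0.2 2.8 0.2
  endloop
 endfacet
 facet normal -0.850 0.340 0.402
  outer loop
   vertex 0.6 3.8 0.2
   vertex 0.2 2.8 0.2
   vertex 1.4 3.2 2.4
  endloop
 endfacet
 facet normal 0.172 0.964 0.201
  outer loop
   vertex 0.6 3.8 0.2
   vertex 1.4 3.2 2.4
   vertex 3.6 2.6 3.4
  endloop
 endfacet
 facet normal 0.852 -0.504 -0.143
  outer loop
   vertex 2.2 0.8 1.4
   vertex 3.6 2.6 3.4
   vertex 2.4 0.4 4.0
  endloop
 endfacet
 facet normal 0.751 0.195 -0.631
  outer loop
   vertex 3.2 2.2 2.8
   vertex 0.6 3.8 0.2
   vertex 3.6 2.6 3.4
  endloop
 endfacet
 facet normal 0.746 0.160 -0.647
  outer loop
   vertex 3.2 2.2 2.8
   vertex 1.2 0.2 0.0
   vertex 0.6 3.8 0.2
  endloop
 endfacet
 facet normal 0.862 -0.123 -0.492
  outer loop
   vertex 3.2 2.2 2.8
   vertex 3.6 2.6 3.4
   vertex 2.2 0.8 1.4
  endloop
 endfacet
 facet normal 0.814 0.000 -0.581
  outer loop
   vertex 3.2 2.2 2.8
   vertex 2.2 0.8 1.4
   vertex 1.2 0.2 0.0
  endloop
 endfacet
 facet normal -0.241 -0.963 0.120
  outer loop
   vertex 1.6 0.2 0.8
   vertex 2.4 0.4 4.0
   vertex 1.2 0.2 0.0
  endloop
 endfacet
 facet normal 0.816 -0.408 -0.408
  outer loop
   vertex 1.6 0.2 0.8
   vertex 1.2 0.2 0.0
   vertex 2.2 0.8 1.4
  endloop
 endfacet
 facet normal 0.772 -0.617 -0.154
  outer loop
   vertex 1.6 0.2 0.8
   vertex 2.2 0.8 1.4
   vertex 2.4 0.4 4.0
  endloop
 endfacet
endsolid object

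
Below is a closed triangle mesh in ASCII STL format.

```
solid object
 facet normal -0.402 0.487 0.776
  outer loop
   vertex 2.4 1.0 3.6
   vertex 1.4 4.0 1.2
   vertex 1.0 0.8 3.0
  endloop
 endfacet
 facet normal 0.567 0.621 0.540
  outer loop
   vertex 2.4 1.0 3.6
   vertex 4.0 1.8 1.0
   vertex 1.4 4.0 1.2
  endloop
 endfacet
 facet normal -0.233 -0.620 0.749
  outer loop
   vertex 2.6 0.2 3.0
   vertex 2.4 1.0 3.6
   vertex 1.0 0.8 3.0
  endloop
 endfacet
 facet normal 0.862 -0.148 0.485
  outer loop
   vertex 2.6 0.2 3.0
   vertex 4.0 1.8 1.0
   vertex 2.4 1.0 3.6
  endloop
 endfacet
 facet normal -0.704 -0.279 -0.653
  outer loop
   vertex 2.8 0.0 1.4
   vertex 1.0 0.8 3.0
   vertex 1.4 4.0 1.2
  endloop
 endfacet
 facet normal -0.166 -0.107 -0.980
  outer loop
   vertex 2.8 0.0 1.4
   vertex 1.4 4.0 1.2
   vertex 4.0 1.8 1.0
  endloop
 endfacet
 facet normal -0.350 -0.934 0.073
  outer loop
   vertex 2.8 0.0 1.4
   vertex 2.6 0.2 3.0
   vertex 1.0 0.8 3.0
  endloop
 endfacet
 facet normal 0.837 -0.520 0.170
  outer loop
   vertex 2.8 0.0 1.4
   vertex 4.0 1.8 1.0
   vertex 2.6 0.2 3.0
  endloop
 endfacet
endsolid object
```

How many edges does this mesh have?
12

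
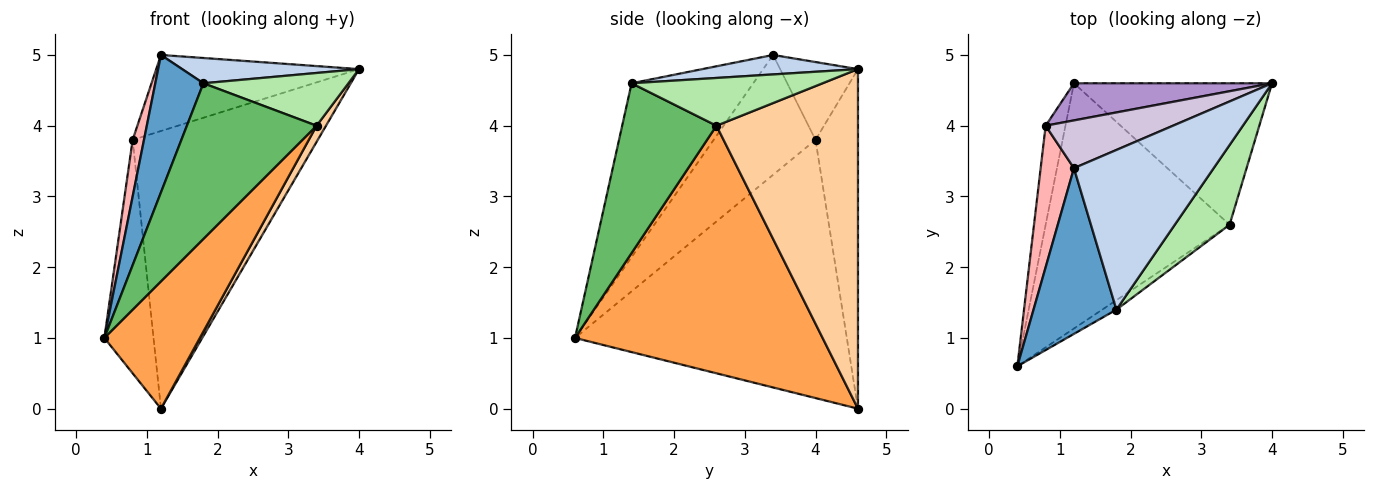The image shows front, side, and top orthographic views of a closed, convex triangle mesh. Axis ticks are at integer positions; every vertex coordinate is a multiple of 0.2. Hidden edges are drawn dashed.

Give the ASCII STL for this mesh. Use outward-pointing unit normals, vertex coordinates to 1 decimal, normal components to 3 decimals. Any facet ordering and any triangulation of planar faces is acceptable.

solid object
 facet normal -0.850 -0.336 0.405
  outer loop
   vertex 1.8 1.4 4.6
   vertex 1.2 3.4 5.0
   vertex 0.4 0.6 1.0
  endloop
 endfacet
 facet normal 0.136 -0.155 0.979
  outer loop
   vertex 1.8 1.4 4.6
   vertex 4.0 4.6 4.8
   vertex 1.2 3.4 5.0
  endloop
 endfacet
 facet normal 0.767 -0.296 -0.570
  outer loop
   vertex 3.4 2.6 4.0
   vertex 0.4 0.6 1.0
   vertex 1.2 4.6 0.0
  endloop
 endfacet
 facet normal 0.862 -0.057 -0.503
  outer loop
   vertex 3.4 2.6 4.0
   vertex 1.2 4.6 0.0
   vertex 4.0 4.6 4.8
  endloop
 endfacet
 facet normal 0.587 -0.808 -0.049
  outer loop
   vertex 3.4 2.6 4.0
   vertex 1.8 1.4 4.6
   vertex 0.4 0.6 1.0
  endloop
 endfacet
 facet normal 0.588 -0.446 0.675
  outer loop
   vertex 3.4 2.6 4.0
   vertex 4.0 4.6 4.8
   vertex 1.8 1.4 4.6
  endloop
 endfacet
 facet normal -0.981 0.177 -0.075
  outer loop
   vertex 0.8 4.0 3.8
   vertex 1.2 4.6 0.0
   vertex 0.4 0.6 1.0
  endloop
 endfacet
 facet normal -0.958 -0.106 0.266
  outer loop
   vertex 0.8 4.0 3.8
   vertex 0.4 0.6 1.0
   vertex 1.2 3.4 5.0
  endloop
 endfacet
 facet normal -0.222 0.967 0.129
  outer loop
   vertex 0.8 4.0 3.8
   vertex 4.0 4.6 4.8
   vertex 1.2 4.6 0.0
  endloop
 endfacet
 facet normal -0.309 0.805 0.506
  outer loop
   vertex 0.8 4.0 3.8
   vertex 1.2 3.4 5.0
   vertex 4.0 4.6 4.8
  endloop
 endfacet
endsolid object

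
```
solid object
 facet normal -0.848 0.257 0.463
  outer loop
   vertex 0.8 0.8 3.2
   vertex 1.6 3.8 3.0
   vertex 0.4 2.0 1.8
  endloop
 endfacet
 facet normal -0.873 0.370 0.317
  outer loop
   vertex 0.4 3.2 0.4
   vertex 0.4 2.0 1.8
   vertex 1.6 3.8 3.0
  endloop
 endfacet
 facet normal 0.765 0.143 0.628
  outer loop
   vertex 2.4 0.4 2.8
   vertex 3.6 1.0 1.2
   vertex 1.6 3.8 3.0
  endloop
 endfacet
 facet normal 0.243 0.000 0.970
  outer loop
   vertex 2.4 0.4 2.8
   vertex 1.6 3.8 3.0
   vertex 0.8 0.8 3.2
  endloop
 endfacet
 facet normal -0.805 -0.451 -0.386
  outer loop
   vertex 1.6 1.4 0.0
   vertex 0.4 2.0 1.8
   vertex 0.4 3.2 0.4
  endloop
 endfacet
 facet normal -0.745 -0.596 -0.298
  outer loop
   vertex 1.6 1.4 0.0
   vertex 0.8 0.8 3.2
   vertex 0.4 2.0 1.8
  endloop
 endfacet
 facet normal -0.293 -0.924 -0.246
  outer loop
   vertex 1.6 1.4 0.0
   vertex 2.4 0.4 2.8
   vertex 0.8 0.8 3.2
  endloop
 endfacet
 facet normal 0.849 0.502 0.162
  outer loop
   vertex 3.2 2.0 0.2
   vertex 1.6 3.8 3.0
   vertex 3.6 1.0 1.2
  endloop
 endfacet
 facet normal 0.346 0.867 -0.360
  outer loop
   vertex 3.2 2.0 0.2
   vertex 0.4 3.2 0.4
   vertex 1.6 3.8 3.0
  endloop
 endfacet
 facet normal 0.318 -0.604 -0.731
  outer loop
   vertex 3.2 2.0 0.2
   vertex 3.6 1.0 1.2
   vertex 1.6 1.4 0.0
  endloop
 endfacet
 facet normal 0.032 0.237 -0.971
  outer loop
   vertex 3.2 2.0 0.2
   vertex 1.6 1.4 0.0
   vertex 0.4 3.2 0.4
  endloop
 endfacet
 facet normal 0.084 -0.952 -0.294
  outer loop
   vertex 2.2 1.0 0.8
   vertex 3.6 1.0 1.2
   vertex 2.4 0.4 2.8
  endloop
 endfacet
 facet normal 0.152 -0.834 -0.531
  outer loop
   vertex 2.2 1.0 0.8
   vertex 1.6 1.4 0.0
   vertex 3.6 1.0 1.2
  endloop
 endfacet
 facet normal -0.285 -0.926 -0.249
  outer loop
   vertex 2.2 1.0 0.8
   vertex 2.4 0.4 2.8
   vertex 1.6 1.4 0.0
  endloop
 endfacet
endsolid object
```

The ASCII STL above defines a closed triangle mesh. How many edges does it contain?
21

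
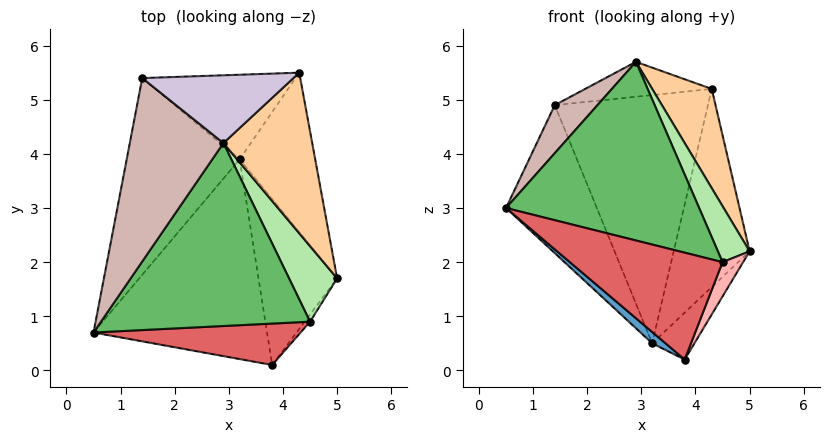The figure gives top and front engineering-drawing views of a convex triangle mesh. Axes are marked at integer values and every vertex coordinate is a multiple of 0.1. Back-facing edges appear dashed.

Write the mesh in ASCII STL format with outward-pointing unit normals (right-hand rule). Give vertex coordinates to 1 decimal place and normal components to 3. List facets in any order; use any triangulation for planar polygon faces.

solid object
 facet normal -0.651 -0.043 -0.758
  outer loop
   vertex 3.2 3.9 0.5
   vertex 3.8 0.1 0.2
   vertex 0.5 0.7 3.0
  endloop
 endfacet
 facet normal 0.839 0.424 -0.341
  outer loop
   vertex 3.2 3.9 0.5
   vertex 4.3 5.5 5.2
   vertex 5.0 1.7 2.2
  endloop
 endfacet
 facet normal 0.779 0.171 -0.604
  outer loop
   vertex 3.2 3.9 0.5
   vertex 5.0 1.7 2.2
   vertex 3.8 0.1 0.2
  endloop
 endfacet
 facet normal 0.621 -0.412 0.667
  outer loop
   vertex 2.9 4.2 5.7
   vertex 5.0 1.7 2.2
   vertex 4.3 5.5 5.2
  endloop
 endfacet
 facet normal 0.209 -0.683 0.700
  outer loop
   vertex 4.5 0.9 2.0
   vertex 2.9 4.2 5.7
   vertex 0.5 0.7 3.0
  endloop
 endfacet
 facet normal 0.534 -0.503 0.680
  outer loop
   vertex 4.5 0.9 2.0
   vertex 5.0 1.7 2.2
   vertex 2.9 4.2 5.7
  endloop
 endfacet
 facet normal 0.136 -0.924 0.358
  outer loop
   vertex 4.5 0.9 2.0
   vertex 0.5 0.7 3.0
   vertex 3.8 0.1 0.2
  endloop
 endfacet
 facet normal 0.855 -0.508 -0.107
  outer loop
   vertex 4.5 0.9 2.0
   vertex 3.8 0.1 0.2
   vertex 5.0 1.7 2.2
  endloop
 endfacet
 facet normal 0.001 0.947 -0.322
  outer loop
   vertex 1.4 5.4 4.9
   vertex 4.3 5.5 5.2
   vertex 3.2 3.9 0.5
  endloop
 endfacet
 facet normal -0.107 0.455 0.884
  outer loop
   vertex 1.4 5.4 4.9
   vertex 2.9 4.2 5.7
   vertex 4.3 5.5 5.2
  endloop
 endfacet
 facet normal -0.824 0.341 -0.453
  outer loop
   vertex 1.4 5.4 4.9
   vertex 3.2 3.9 0.5
   vertex 0.5 0.7 3.0
  endloop
 endfacet
 facet normal -0.584 -0.206 0.786
  outer loop
   vertex 1.4 5.4 4.9
   vertex 0.5 0.7 3.0
   vertex 2.9 4.2 5.7
  endloop
 endfacet
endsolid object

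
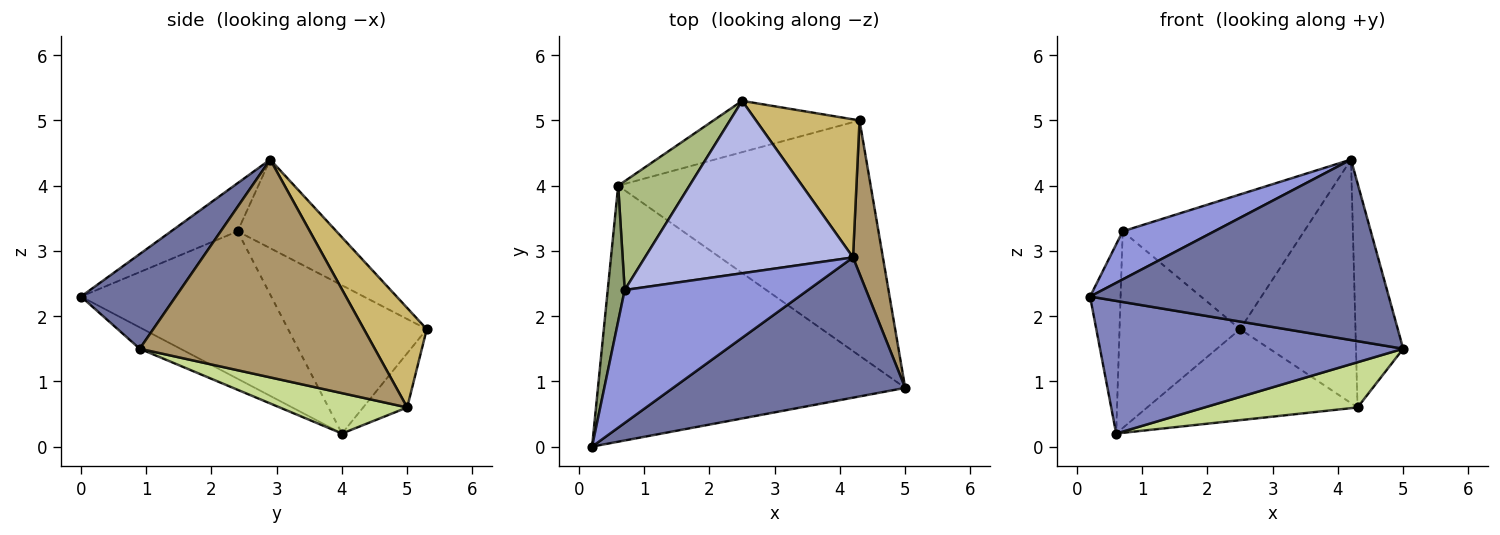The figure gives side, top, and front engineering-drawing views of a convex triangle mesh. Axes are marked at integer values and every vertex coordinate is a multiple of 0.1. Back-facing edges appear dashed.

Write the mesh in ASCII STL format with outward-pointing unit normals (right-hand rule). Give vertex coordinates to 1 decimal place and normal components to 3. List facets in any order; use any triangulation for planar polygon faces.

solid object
 facet normal 0.243 -0.766 0.595
  outer loop
   vertex 4.2 2.9 4.4
   vertex 0.2 0.0 2.3
   vertex 5.0 0.9 1.5
  endloop
 endfacet
 facet normal -0.062 -0.459 -0.886
  outer loop
   vertex 0.6 4.0 0.2
   vertex 5.0 0.9 1.5
   vertex 0.2 0.0 2.3
  endloop
 endfacet
 facet normal -0.240 -0.330 0.913
  outer loop
   vertex 0.7 2.4 3.3
   vertex 0.2 0.0 2.3
   vertex 4.2 2.9 4.4
  endloop
 endfacet
 facet normal -0.318 0.584 0.747
  outer loop
   vertex 0.7 2.4 3.3
   vertex 4.2 2.9 4.4
   vertex 2.5 5.3 1.8
  endloop
 endfacet
 facet normal -0.981 0.157 0.113
  outer loop
   vertex 0.7 2.4 3.3
   vertex 0.6 4.0 0.2
   vertex 0.2 0.0 2.3
  endloop
 endfacet
 facet normal -0.709 0.617 0.341
  outer loop
   vertex 0.7 2.4 3.3
   vertex 2.5 5.3 1.8
   vertex 0.6 4.0 0.2
  endloop
 endfacet
 facet normal 0.155 -0.186 -0.970
  outer loop
   vertex 4.3 5.0 0.6
   vertex 5.0 0.9 1.5
   vertex 0.6 4.0 0.2
  endloop
 endfacet
 facet normal -0.179 0.857 -0.483
  outer loop
   vertex 4.3 5.0 0.6
   vertex 0.6 4.0 0.2
   vertex 2.5 5.3 1.8
  endloop
 endfacet
 facet normal 0.972 0.195 0.133
  outer loop
   vertex 4.3 5.0 0.6
   vertex 4.2 2.9 4.4
   vertex 5.0 0.9 1.5
  endloop
 endfacet
 facet normal 0.428 0.786 0.446
  outer loop
   vertex 4.3 5.0 0.6
   vertex 2.5 5.3 1.8
   vertex 4.2 2.9 4.4
  endloop
 endfacet
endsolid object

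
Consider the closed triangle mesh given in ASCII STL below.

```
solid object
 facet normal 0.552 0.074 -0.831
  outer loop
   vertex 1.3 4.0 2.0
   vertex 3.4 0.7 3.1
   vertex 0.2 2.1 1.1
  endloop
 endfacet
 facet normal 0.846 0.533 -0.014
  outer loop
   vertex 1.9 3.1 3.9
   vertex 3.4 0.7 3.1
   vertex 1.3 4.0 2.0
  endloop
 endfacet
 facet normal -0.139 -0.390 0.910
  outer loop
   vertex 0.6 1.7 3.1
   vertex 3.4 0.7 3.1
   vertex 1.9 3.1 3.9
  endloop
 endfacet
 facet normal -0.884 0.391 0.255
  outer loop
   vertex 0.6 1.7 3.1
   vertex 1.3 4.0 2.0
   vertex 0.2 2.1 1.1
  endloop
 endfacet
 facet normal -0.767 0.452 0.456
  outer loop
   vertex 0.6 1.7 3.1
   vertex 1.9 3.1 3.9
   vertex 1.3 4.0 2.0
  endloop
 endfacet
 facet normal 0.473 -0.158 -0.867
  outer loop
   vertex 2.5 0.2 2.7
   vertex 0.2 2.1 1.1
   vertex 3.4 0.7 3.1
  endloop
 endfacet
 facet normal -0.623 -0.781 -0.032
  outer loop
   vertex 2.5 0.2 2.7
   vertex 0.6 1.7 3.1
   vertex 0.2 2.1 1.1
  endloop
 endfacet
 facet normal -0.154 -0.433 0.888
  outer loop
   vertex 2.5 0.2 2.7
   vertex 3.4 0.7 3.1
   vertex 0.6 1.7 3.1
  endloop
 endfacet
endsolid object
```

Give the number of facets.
8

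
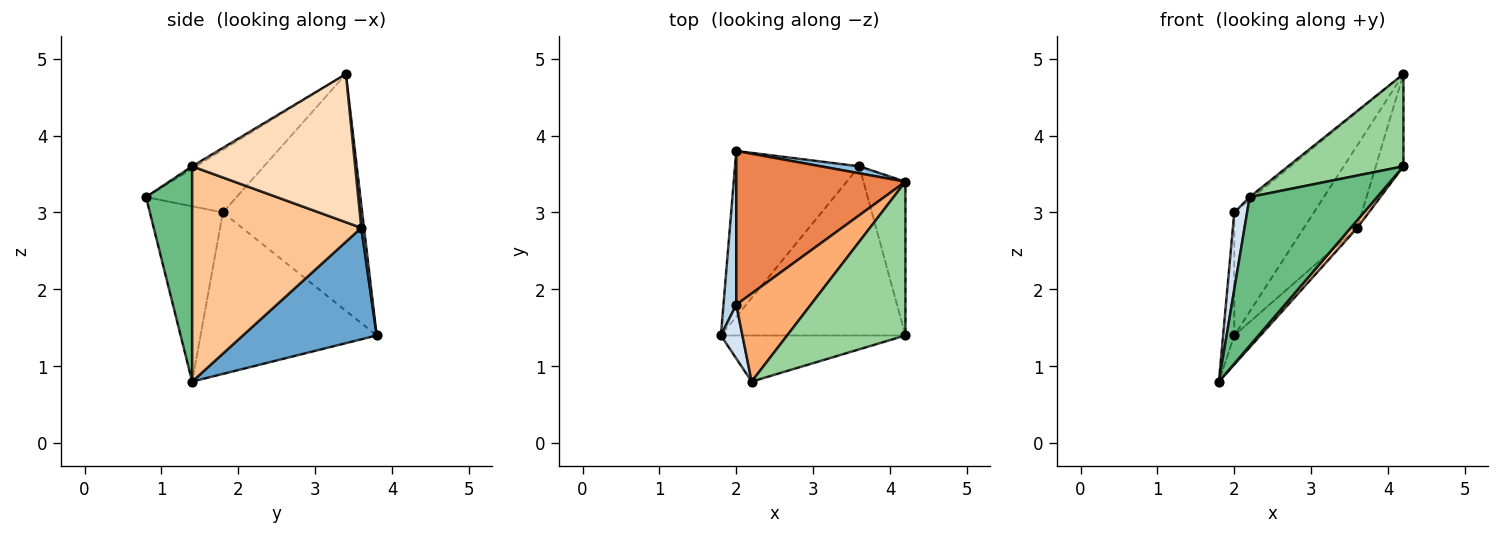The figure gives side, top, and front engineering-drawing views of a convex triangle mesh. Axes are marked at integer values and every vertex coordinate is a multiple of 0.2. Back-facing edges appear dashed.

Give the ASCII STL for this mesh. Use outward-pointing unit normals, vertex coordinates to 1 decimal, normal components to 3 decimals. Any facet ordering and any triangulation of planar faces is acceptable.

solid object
 facet normal 0.662 0.129 -0.738
  outer loop
   vertex 3.6 3.6 2.8
   vertex 1.8 1.4 0.8
   vertex 2.0 3.8 1.4
  endloop
 endfacet
 facet normal 0.051 0.995 0.084
  outer loop
   vertex 3.6 3.6 2.8
   vertex 2.0 3.8 1.4
   vertex 4.2 3.4 4.8
  endloop
 endfacet
 facet normal -0.995 0.063 0.079
  outer loop
   vertex 2.0 1.8 3.0
   vertex 2.0 3.8 1.4
   vertex 1.8 1.4 0.8
  endloop
 endfacet
 facet normal -0.978 -0.172 0.120
  outer loop
   vertex 2.0 1.8 3.0
   vertex 1.8 1.4 0.8
   vertex 2.2 0.8 3.2
  endloop
 endfacet
 facet normal -0.738 0.422 0.527
  outer loop
   vertex 2.0 1.8 3.0
   vertex 4.2 3.4 4.8
   vertex 2.0 3.8 1.4
  endloop
 endfacet
 facet normal -0.644 0.024 0.765
  outer loop
   vertex 2.0 1.8 3.0
   vertex 2.2 0.8 3.2
   vertex 4.2 3.4 4.8
  endloop
 endfacet
 facet normal 0.759 -0.030 -0.651
  outer loop
   vertex 4.2 1.4 3.6
   vertex 1.8 1.4 0.8
   vertex 3.6 3.6 2.8
  endloop
 endfacet
 facet normal 0.950 0.161 -0.269
  outer loop
   vertex 4.2 1.4 3.6
   vertex 3.6 3.6 2.8
   vertex 4.2 3.4 4.8
  endloop
 endfacet
 facet normal 0.327 -0.903 -0.280
  outer loop
   vertex 4.2 1.4 3.6
   vertex 2.2 0.8 3.2
   vertex 1.8 1.4 0.8
  endloop
 endfacet
 facet normal -0.017 -0.514 0.857
  outer loop
   vertex 4.2 1.4 3.6
   vertex 4.2 3.4 4.8
   vertex 2.2 0.8 3.2
  endloop
 endfacet
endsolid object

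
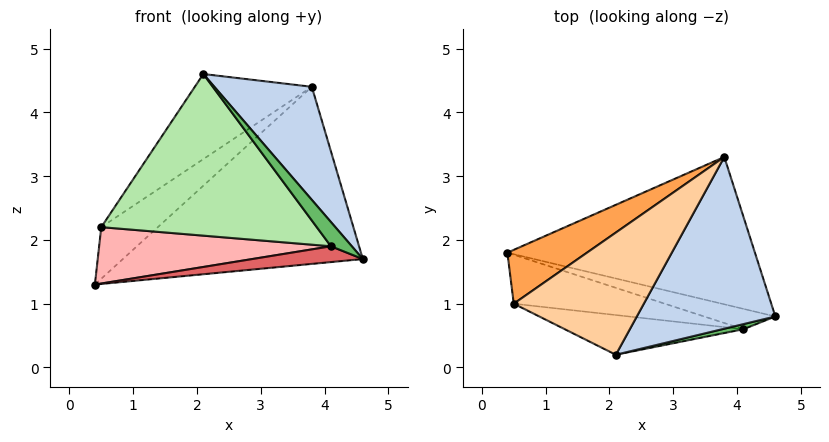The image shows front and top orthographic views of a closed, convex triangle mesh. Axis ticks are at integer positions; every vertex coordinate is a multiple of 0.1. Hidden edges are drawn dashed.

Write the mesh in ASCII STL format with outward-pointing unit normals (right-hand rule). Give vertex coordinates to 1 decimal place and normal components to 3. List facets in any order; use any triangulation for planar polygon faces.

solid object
 facet normal 0.237 0.747 -0.621
  outer loop
   vertex 3.8 3.3 4.4
   vertex 4.6 0.8 1.7
   vertex 0.4 1.8 1.3
  endloop
 endfacet
 facet normal 0.740 -0.370 0.562
  outer loop
   vertex 2.1 0.2 4.6
   vertex 4.6 0.8 1.7
   vertex 3.8 3.3 4.4
  endloop
 endfacet
 facet normal -0.694 0.498 0.520
  outer loop
   vertex 0.5 1.0 2.2
   vertex 3.8 3.3 4.4
   vertex 0.4 1.8 1.3
  endloop
 endfacet
 facet normal -0.687 0.415 0.596
  outer loop
   vertex 0.5 1.0 2.2
   vertex 2.1 0.2 4.6
   vertex 3.8 3.3 4.4
  endloop
 endfacet
 facet normal 0.428 -0.884 0.186
  outer loop
   vertex 4.1 0.6 1.9
   vertex 4.6 0.8 1.7
   vertex 2.1 0.2 4.6
  endloop
 endfacet
 facet normal -0.127 -0.963 -0.237
  outer loop
   vertex 4.1 0.6 1.9
   vertex 2.1 0.2 4.6
   vertex 0.5 1.0 2.2
  endloop
 endfacet
 facet normal -0.071 -0.612 -0.788
  outer loop
   vertex 4.1 0.6 1.9
   vertex 0.4 1.8 1.3
   vertex 4.6 0.8 1.7
  endloop
 endfacet
 facet normal -0.137 -0.748 -0.650
  outer loop
   vertex 4.1 0.6 1.9
   vertex 0.5 1.0 2.2
   vertex 0.4 1.8 1.3
  endloop
 endfacet
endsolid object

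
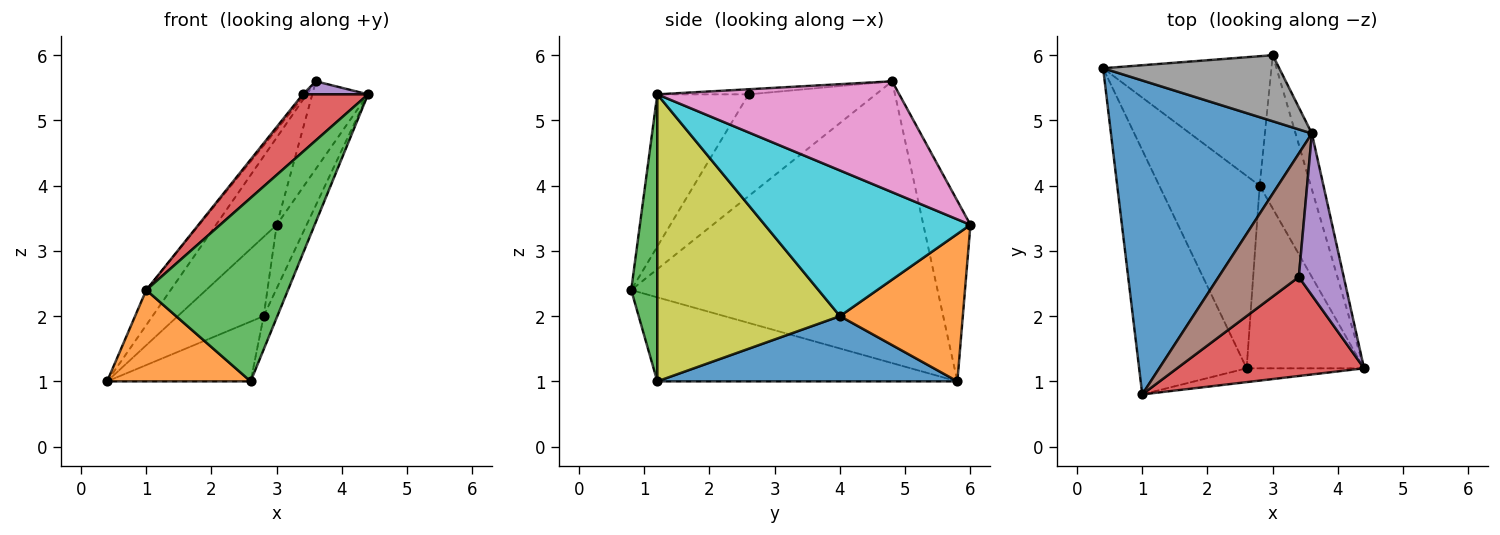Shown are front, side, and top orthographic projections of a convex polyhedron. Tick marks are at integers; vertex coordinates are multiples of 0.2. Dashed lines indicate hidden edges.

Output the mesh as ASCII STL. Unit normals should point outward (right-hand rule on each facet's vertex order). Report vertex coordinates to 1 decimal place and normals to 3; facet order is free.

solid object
 facet normal -0.813 0.065 0.579
  outer loop
   vertex 3.6 4.8 5.6
   vertex 0.4 5.8 1.0
   vertex 1.0 0.8 2.4
  endloop
 endfacet
 facet normal -0.591 -0.283 -0.756
  outer loop
   vertex 2.6 1.2 1.0
   vertex 1.0 0.8 2.4
   vertex 0.4 5.8 1.0
  endloop
 endfacet
 facet normal 0.181 -0.981 -0.074
  outer loop
   vertex 2.6 1.2 1.0
   vertex 4.4 1.2 5.4
   vertex 1.0 0.8 2.4
  endloop
 endfacet
 facet normal -0.575 -0.411 0.707
  outer loop
   vertex 3.4 2.6 5.4
   vertex 1.0 0.8 2.4
   vertex 4.4 1.2 5.4
  endloop
 endfacet
 facet normal -0.112 -0.080 0.991
  outer loop
   vertex 3.4 2.6 5.4
   vertex 4.4 1.2 5.4
   vertex 3.6 4.8 5.6
  endloop
 endfacet
 facet normal -0.785 0.015 0.619
  outer loop
   vertex 3.4 2.6 5.4
   vertex 3.6 4.8 5.6
   vertex 1.0 0.8 2.4
  endloop
 endfacet
 facet normal 0.965 0.222 -0.142
  outer loop
   vertex 3.0 6.0 3.4
   vertex 3.6 4.8 5.6
   vertex 4.4 1.2 5.4
  endloop
 endfacet
 facet normal -0.526 0.678 0.513
  outer loop
   vertex 3.0 6.0 3.4
   vertex 0.4 5.8 1.0
   vertex 3.6 4.8 5.6
  endloop
 endfacet
 facet normal 0.923 0.069 -0.378
  outer loop
   vertex 2.8 4.0 2.0
   vertex 4.4 1.2 5.4
   vertex 2.6 1.2 1.0
  endloop
 endfacet
 facet normal 0.935 0.136 -0.328
  outer loop
   vertex 2.8 4.0 2.0
   vertex 3.0 6.0 3.4
   vertex 4.4 1.2 5.4
  endloop
 endfacet
 facet normal 0.527 0.252 -0.811
  outer loop
   vertex 2.8 4.0 2.0
   vertex 2.6 1.2 1.0
   vertex 0.4 5.8 1.0
  endloop
 endfacet
 facet normal 0.598 0.418 -0.683
  outer loop
   vertex 2.8 4.0 2.0
   vertex 0.4 5.8 1.0
   vertex 3.0 6.0 3.4
  endloop
 endfacet
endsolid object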